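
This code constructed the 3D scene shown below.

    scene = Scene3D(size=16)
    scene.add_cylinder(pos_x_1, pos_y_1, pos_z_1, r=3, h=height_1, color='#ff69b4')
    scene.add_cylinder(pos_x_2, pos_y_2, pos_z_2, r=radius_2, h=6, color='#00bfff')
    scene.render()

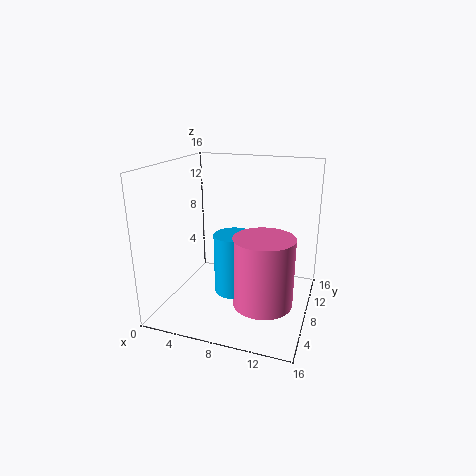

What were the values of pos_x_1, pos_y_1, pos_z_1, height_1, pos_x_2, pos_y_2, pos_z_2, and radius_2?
pos_x_1 = 12
pos_y_1 = 4
pos_z_1 = 3
height_1 = 7
pos_x_2 = 9
pos_y_2 = 4
pos_z_2 = 4
radius_2 = 2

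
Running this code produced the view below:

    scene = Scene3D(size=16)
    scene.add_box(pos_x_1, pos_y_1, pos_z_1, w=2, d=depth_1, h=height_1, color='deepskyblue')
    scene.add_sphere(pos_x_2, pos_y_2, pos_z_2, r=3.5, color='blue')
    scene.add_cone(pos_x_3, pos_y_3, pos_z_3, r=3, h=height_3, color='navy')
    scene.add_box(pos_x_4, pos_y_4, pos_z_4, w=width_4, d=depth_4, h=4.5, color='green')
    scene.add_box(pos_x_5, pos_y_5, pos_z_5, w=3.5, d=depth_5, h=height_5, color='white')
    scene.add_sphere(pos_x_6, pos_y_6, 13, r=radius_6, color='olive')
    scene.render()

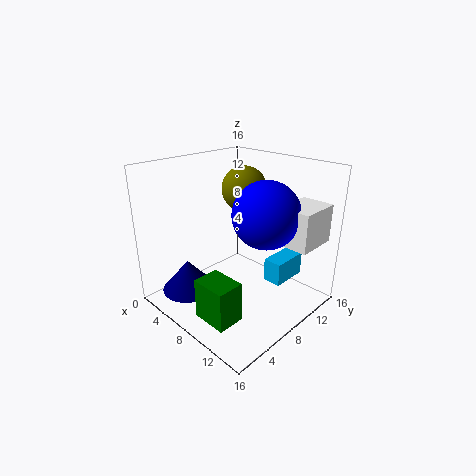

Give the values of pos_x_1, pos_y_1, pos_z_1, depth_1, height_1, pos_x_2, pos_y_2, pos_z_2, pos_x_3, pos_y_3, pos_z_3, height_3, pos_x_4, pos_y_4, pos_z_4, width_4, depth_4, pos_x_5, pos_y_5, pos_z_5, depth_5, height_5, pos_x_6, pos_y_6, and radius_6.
pos_x_1 = 11.5, pos_y_1 = 8.5, pos_z_1 = 4, depth_1 = 4, height_1 = 2.5, pos_x_2 = 11.5, pos_y_2 = 8.5, pos_z_2 = 11.5, pos_x_3 = 4.5, pos_y_3 = 3.5, pos_z_3 = 2, height_3 = 3.5, pos_x_4 = 7.5, pos_y_4 = 2, pos_z_4 = 0.5, width_4 = 4, depth_4 = 3, pos_x_5 = 12.5, pos_y_5 = 9, pos_z_5 = 8.5, depth_5 = 4.5, height_5 = 4, pos_x_6 = 7, pos_y_6 = 10, radius_6 = 2.5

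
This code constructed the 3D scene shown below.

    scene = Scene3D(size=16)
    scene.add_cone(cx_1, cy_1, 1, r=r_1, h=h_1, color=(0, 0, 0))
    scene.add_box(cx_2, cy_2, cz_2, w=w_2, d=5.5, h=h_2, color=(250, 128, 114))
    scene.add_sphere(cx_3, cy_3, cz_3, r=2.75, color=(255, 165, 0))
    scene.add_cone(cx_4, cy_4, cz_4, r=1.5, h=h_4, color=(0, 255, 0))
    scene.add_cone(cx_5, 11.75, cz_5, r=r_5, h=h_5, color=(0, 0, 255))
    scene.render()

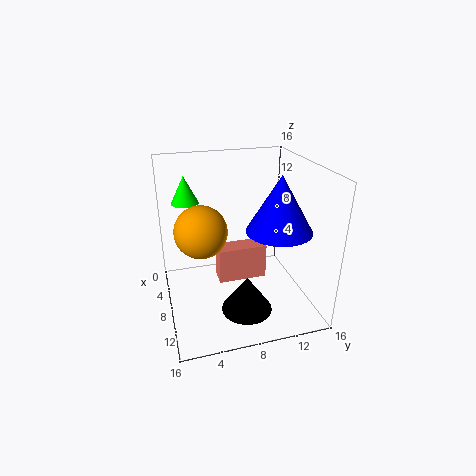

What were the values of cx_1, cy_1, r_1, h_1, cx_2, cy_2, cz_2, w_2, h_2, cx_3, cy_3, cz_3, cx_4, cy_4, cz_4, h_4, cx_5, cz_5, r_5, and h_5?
cx_1 = 11.5
cy_1 = 8
r_1 = 2.75
h_1 = 4
cx_2 = 6.25
cy_2 = 5.75
cz_2 = 2.75
w_2 = 2.25
h_2 = 4
cx_3 = 9
cy_3 = 3.75
cz_3 = 9.75
cx_4 = 5.5
cy_4 = 2.75
cz_4 = 11.75
h_4 = 3
cx_5 = 10.5
cz_5 = 9.5
r_5 = 3.5
h_5 = 6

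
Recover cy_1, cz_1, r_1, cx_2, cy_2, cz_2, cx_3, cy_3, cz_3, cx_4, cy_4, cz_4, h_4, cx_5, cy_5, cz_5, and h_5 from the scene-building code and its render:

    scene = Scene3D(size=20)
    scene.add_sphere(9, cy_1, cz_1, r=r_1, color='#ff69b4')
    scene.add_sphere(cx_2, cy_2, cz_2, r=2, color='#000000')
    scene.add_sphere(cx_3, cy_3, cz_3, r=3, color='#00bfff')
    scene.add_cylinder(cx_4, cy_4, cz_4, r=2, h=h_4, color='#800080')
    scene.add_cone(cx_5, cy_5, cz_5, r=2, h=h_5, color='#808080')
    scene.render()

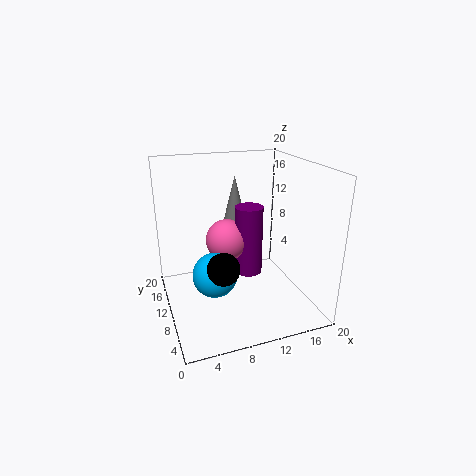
cy_1 = 12, cz_1 = 9, r_1 = 3, cx_2 = 6, cy_2 = 4, cz_2 = 9, cx_3 = 6, cy_3 = 8, cz_3 = 6, cx_4 = 12, cy_4 = 11, cz_4 = 4, h_4 = 10, cx_5 = 12, cy_5 = 17, cz_5 = 9, h_5 = 8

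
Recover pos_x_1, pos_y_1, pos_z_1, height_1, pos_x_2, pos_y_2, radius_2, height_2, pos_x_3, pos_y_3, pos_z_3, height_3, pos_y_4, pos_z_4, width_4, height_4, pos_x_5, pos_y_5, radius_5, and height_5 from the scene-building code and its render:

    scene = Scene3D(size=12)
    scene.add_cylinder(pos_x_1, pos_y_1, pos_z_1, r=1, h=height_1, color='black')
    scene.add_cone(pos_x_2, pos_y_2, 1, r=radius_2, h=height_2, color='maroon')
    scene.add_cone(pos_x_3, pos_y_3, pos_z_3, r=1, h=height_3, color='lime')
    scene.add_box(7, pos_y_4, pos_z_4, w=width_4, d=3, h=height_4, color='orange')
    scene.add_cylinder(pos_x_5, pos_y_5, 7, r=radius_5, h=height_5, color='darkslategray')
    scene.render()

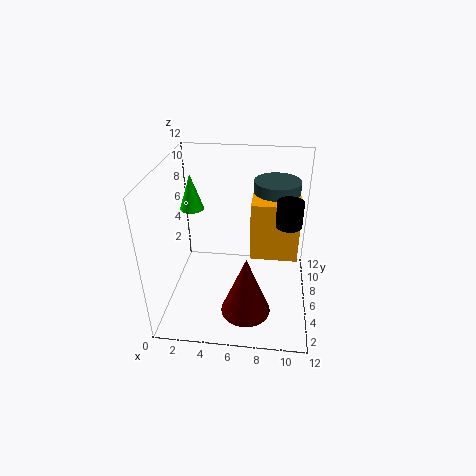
pos_x_1 = 10, pos_y_1 = 5, pos_z_1 = 8, height_1 = 2, pos_x_2 = 7, pos_y_2 = 3, radius_2 = 2, height_2 = 5, pos_x_3 = 2, pos_y_3 = 7, pos_z_3 = 8, height_3 = 3, pos_y_4 = 6, pos_z_4 = 4, width_4 = 4, height_4 = 5, pos_x_5 = 9, pos_y_5 = 9, radius_5 = 2, height_5 = 3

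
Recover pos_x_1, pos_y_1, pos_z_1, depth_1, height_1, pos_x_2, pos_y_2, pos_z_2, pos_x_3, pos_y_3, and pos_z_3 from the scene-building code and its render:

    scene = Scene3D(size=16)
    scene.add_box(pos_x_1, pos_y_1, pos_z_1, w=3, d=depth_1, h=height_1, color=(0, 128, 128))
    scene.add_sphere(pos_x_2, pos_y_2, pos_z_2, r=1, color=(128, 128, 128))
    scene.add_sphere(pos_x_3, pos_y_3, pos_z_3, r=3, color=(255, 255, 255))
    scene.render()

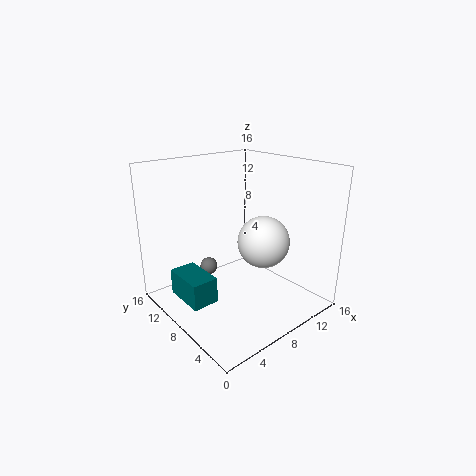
pos_x_1 = 2; pos_y_1 = 8; pos_z_1 = 1; depth_1 = 5; height_1 = 3; pos_x_2 = 6; pos_y_2 = 11; pos_z_2 = 4; pos_x_3 = 11; pos_y_3 = 7; pos_z_3 = 7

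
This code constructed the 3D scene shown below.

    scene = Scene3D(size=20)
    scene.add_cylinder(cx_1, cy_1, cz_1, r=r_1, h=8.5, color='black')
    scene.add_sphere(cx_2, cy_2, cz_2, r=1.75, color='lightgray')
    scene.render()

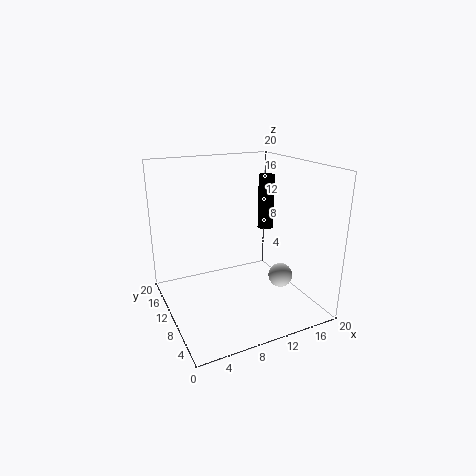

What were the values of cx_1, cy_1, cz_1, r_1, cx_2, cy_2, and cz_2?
cx_1 = 17.5
cy_1 = 15.25
cz_1 = 8.75
r_1 = 1.25
cx_2 = 16
cy_2 = 8
cz_2 = 3.75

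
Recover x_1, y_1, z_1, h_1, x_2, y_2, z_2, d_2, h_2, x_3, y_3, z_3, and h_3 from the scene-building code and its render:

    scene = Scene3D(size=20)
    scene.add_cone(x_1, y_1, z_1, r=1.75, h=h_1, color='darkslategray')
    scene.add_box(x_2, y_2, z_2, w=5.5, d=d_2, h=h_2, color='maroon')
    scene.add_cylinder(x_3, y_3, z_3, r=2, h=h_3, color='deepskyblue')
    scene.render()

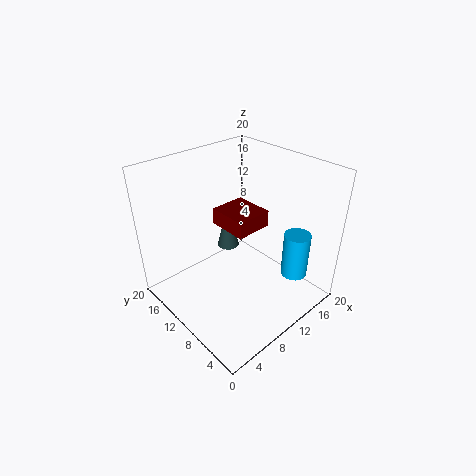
x_1 = 13.75, y_1 = 16.5, z_1 = 4, h_1 = 7.75, x_2 = 10.25, y_2 = 9.75, z_2 = 9.75, d_2 = 6, h_2 = 2.5, x_3 = 18, y_3 = 5.75, z_3 = 2, h_3 = 7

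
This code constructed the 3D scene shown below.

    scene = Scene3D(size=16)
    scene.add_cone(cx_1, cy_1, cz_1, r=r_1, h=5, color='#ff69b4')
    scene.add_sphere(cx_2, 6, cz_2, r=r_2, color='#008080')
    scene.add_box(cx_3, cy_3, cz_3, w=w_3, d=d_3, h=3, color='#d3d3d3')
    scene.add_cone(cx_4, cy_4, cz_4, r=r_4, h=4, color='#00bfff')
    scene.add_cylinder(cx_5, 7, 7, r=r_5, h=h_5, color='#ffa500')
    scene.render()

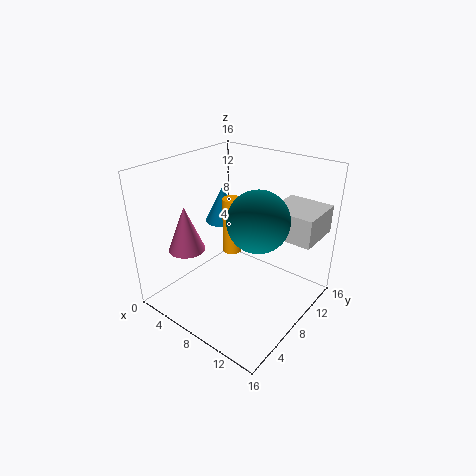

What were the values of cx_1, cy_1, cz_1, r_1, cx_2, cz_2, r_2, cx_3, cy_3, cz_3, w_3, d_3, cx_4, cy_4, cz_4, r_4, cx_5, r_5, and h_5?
cx_1 = 4
cy_1 = 4
cz_1 = 7
r_1 = 2
cx_2 = 12
cz_2 = 12
r_2 = 3
cx_3 = 11
cy_3 = 9
cz_3 = 9
w_3 = 5
d_3 = 5
cx_4 = 5
cy_4 = 9
cz_4 = 9
r_4 = 2
cx_5 = 8
r_5 = 1
h_5 = 6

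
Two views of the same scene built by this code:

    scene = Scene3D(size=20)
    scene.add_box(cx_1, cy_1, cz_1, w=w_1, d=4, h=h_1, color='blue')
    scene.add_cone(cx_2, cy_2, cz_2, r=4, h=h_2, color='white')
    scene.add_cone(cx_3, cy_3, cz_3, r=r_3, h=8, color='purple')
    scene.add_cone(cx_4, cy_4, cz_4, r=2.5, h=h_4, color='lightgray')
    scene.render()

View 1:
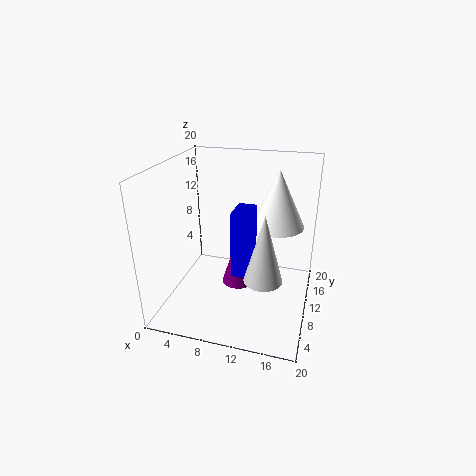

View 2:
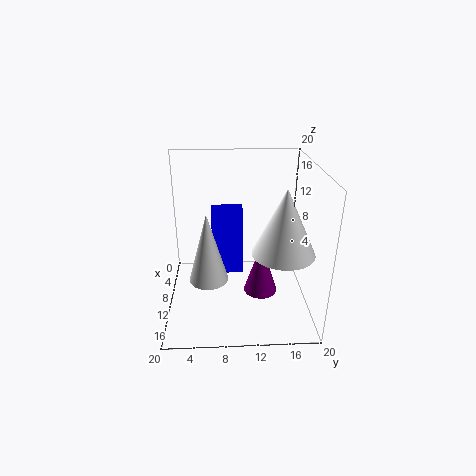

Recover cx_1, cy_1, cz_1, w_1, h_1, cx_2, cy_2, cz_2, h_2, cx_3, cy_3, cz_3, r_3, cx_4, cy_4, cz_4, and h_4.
cx_1 = 10, cy_1 = 6.5, cz_1 = 6, w_1 = 2.5, h_1 = 9, cx_2 = 14.5, cy_2 = 15.5, cz_2 = 10, h_2 = 8.5, cx_3 = 9, cy_3 = 13.5, cz_3 = 0.5, r_3 = 2.5, cx_4 = 14.5, cy_4 = 6, cz_4 = 6.5, h_4 = 9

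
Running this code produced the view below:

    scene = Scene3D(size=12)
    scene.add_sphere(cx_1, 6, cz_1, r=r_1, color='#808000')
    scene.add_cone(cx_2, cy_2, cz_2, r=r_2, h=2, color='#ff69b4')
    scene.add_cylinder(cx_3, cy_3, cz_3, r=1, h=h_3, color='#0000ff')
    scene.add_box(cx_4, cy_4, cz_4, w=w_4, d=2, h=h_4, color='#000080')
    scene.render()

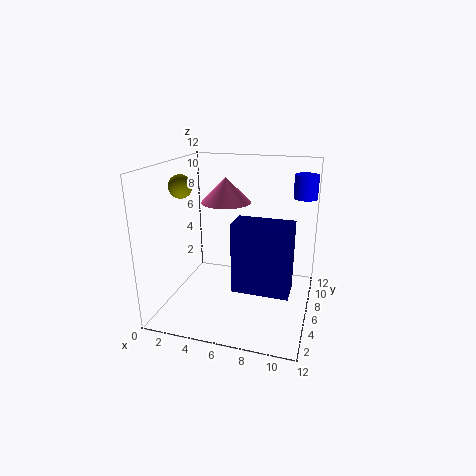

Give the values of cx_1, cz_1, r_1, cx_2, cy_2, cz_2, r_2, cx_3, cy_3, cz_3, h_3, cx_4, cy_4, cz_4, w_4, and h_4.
cx_1 = 1, cz_1 = 10, r_1 = 1, cx_2 = 5, cy_2 = 6, cz_2 = 9, r_2 = 2, cx_3 = 11, cy_3 = 9, cz_3 = 9, h_3 = 2, cx_4 = 7, cy_4 = 1, cz_4 = 4, w_4 = 4, h_4 = 5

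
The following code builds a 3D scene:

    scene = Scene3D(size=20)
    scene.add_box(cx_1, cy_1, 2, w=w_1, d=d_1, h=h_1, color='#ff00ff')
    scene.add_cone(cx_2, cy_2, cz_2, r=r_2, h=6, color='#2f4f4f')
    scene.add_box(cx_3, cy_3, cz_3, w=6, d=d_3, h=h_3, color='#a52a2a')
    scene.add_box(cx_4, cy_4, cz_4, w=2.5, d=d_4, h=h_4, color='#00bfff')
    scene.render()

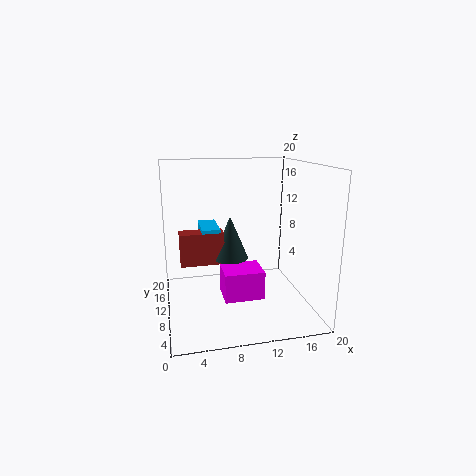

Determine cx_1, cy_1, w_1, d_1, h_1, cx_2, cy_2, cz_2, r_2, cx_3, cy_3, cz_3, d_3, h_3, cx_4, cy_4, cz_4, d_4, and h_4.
cx_1 = 7.5; cy_1 = 6.5; w_1 = 5.5; d_1 = 4.5; h_1 = 4; cx_2 = 9; cy_2 = 10.5; cz_2 = 7; r_2 = 2.5; cx_3 = 2; cy_3 = 9.5; cz_3 = 6.5; d_3 = 2.5; h_3 = 4.5; cx_4 = 5; cy_4 = 9.5; cz_4 = 8.5; d_4 = 5.5; h_4 = 3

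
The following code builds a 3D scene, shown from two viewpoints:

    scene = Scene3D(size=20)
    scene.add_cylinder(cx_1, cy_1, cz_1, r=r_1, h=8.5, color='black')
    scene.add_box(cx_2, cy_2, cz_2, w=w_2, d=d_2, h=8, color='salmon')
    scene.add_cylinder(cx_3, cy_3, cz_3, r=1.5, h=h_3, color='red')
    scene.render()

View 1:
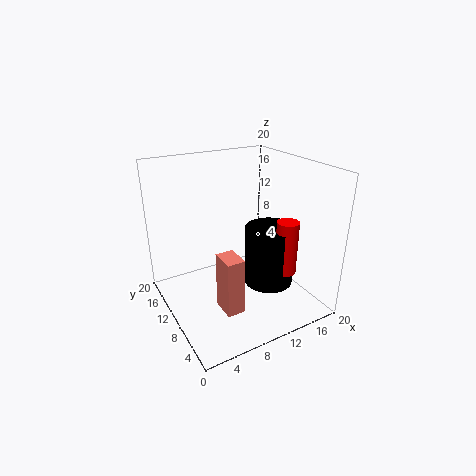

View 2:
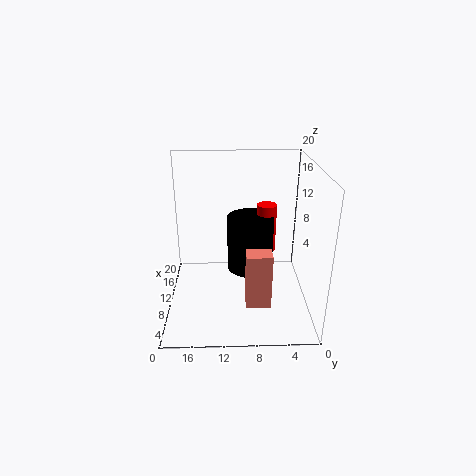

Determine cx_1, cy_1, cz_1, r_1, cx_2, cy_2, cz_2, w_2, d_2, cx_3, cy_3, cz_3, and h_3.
cx_1 = 14; cy_1 = 8; cz_1 = 3; r_1 = 3.5; cx_2 = 6; cy_2 = 5.5; cz_2 = 1; w_2 = 2.5; d_2 = 3.5; cx_3 = 15; cy_3 = 5.5; cz_3 = 5.5; h_3 = 7.5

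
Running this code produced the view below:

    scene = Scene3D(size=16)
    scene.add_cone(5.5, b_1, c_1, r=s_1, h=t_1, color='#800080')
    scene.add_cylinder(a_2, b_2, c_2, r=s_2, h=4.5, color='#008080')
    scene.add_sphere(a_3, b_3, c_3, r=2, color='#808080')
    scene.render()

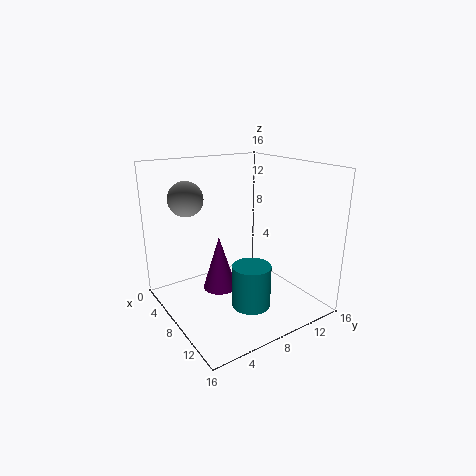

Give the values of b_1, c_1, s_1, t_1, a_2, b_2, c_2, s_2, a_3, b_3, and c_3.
b_1 = 7; c_1 = 1; s_1 = 2; t_1 = 6.5; a_2 = 12; b_2 = 7; c_2 = 2; s_2 = 2; a_3 = 3.5; b_3 = 4; c_3 = 12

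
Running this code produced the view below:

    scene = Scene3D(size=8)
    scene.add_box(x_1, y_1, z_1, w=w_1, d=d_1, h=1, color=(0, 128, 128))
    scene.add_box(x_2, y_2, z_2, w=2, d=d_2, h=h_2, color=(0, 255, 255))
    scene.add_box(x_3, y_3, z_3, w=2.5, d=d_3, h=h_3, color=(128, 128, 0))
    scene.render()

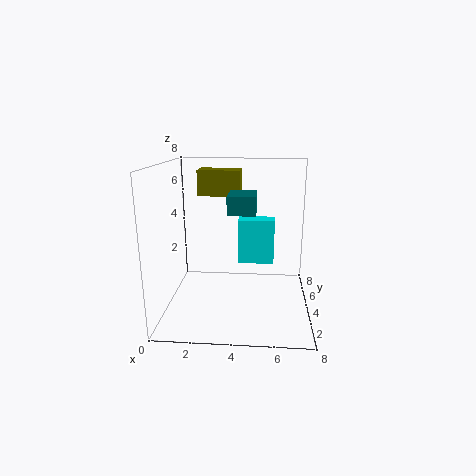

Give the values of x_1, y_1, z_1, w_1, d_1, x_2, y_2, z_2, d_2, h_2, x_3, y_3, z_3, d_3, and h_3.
x_1 = 3.5; y_1 = 3; z_1 = 5.5; w_1 = 1.5; d_1 = 2; x_2 = 4; y_2 = 4; z_2 = 2.5; d_2 = 1; h_2 = 2.5; x_3 = 1.5; y_3 = 5.5; z_3 = 6; d_3 = 1.5; h_3 = 1.5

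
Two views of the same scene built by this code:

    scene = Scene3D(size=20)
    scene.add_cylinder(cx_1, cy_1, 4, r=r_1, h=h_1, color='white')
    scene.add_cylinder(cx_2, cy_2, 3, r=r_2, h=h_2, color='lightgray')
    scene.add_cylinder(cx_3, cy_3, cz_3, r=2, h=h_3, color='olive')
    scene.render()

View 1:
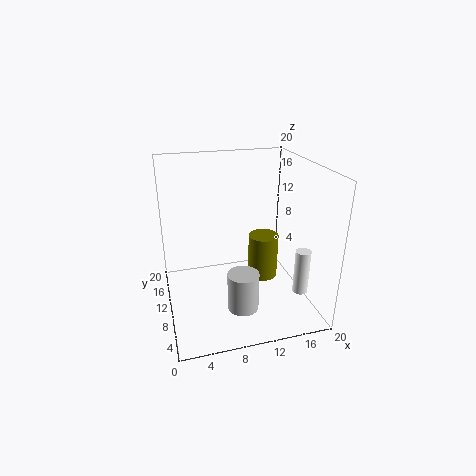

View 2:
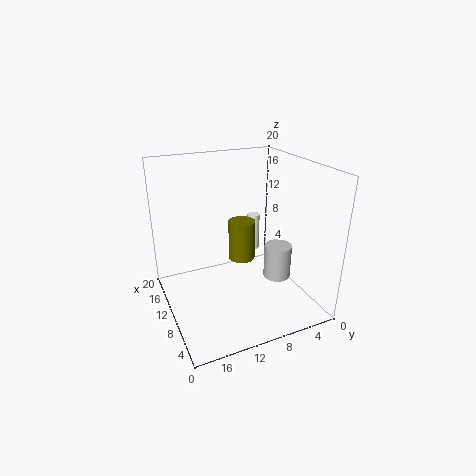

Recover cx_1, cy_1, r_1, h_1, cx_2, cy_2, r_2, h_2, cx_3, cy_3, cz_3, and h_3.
cx_1 = 17
cy_1 = 4
r_1 = 1
h_1 = 6
cx_2 = 9
cy_2 = 4
r_2 = 2
h_2 = 5
cx_3 = 13
cy_3 = 8
cz_3 = 5
h_3 = 6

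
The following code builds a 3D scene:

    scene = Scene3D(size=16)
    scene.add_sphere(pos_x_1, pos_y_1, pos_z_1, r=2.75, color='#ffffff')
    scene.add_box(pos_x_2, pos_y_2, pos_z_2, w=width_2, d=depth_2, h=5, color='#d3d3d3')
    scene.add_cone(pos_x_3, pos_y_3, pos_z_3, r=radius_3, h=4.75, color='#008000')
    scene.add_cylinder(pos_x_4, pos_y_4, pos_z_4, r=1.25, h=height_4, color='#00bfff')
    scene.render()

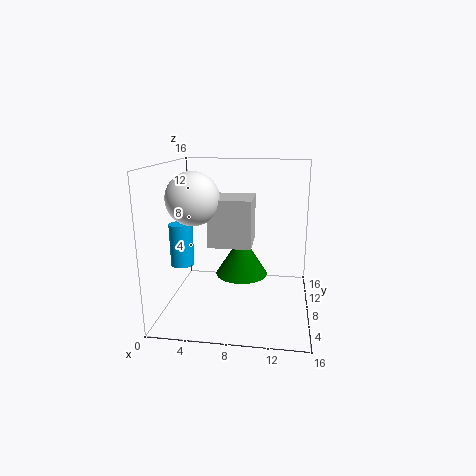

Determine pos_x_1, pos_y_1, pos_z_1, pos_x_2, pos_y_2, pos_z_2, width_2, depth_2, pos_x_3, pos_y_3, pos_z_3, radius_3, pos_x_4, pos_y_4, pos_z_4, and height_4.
pos_x_1 = 3.75, pos_y_1 = 5.5, pos_z_1 = 12.75, pos_x_2 = 5.25, pos_y_2 = 5, pos_z_2 = 7.75, width_2 = 4.5, depth_2 = 4.5, pos_x_3 = 8.25, pos_y_3 = 9.25, pos_z_3 = 3.25, radius_3 = 3, pos_x_4 = 2.25, pos_y_4 = 5.75, pos_z_4 = 5.5, height_4 = 4.5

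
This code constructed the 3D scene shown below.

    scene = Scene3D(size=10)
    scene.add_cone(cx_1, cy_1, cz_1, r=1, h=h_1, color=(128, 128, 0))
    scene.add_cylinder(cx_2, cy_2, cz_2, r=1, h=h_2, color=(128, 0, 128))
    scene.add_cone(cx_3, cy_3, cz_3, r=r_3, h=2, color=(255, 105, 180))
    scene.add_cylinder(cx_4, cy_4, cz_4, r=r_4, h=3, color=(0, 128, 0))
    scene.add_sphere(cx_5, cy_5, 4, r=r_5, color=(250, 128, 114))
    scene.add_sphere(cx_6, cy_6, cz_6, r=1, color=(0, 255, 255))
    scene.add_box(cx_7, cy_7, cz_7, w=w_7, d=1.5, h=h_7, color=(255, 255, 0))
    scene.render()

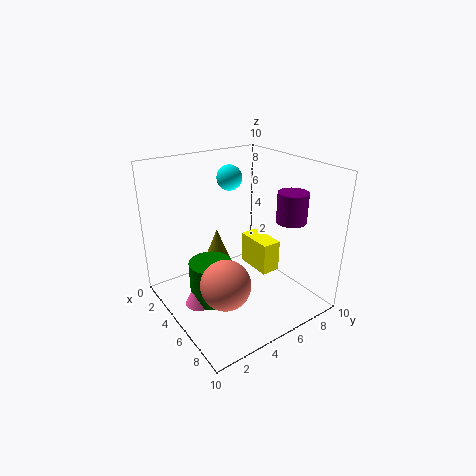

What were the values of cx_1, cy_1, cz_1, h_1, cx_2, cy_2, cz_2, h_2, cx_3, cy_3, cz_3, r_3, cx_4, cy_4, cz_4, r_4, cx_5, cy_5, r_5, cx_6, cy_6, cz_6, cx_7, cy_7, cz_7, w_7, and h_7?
cx_1 = 3; cy_1 = 4.5; cz_1 = 2.5; h_1 = 2.5; cx_2 = 7.5; cy_2 = 7.5; cz_2 = 6.5; h_2 = 2; cx_3 = 4.5; cy_3 = 2; cz_3 = 0.5; r_3 = 1; cx_4 = 4.5; cy_4 = 3; cz_4 = 0.5; r_4 = 1.5; cx_5 = 8; cy_5 = 2; r_5 = 1.5; cx_6 = 1; cy_6 = 7; cz_6 = 8; cx_7 = 2; cy_7 = 7.5; cz_7 = 1; w_7 = 3; h_7 = 2.5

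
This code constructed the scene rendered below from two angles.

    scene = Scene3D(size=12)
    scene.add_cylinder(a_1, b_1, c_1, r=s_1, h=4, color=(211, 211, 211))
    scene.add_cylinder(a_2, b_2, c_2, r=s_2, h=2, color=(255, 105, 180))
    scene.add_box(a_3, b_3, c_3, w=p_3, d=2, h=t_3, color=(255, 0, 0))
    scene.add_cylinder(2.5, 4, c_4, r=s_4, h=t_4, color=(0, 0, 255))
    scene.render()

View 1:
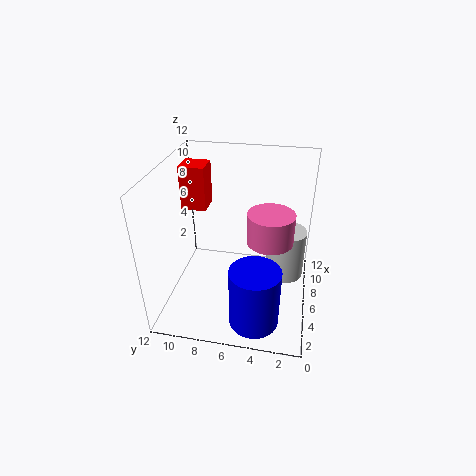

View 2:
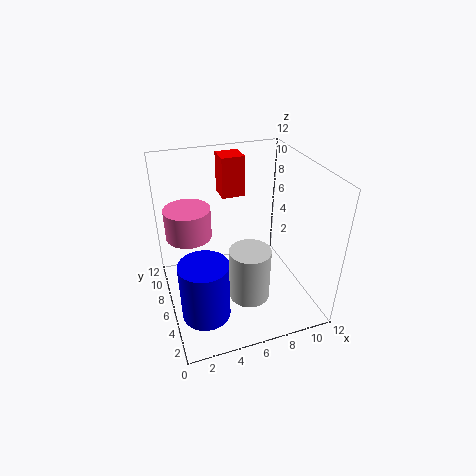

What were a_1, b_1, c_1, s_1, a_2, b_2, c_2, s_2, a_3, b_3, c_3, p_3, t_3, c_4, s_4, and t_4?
a_1 = 5.5, b_1 = 2, c_1 = 3.5, s_1 = 1.5, a_2 = 1.5, b_2 = 3, c_2 = 9, s_2 = 1.5, a_3 = 5.5, b_3 = 8.5, c_3 = 8.5, p_3 = 2, t_3 = 3.5, c_4 = 0.5, s_4 = 2, t_4 = 5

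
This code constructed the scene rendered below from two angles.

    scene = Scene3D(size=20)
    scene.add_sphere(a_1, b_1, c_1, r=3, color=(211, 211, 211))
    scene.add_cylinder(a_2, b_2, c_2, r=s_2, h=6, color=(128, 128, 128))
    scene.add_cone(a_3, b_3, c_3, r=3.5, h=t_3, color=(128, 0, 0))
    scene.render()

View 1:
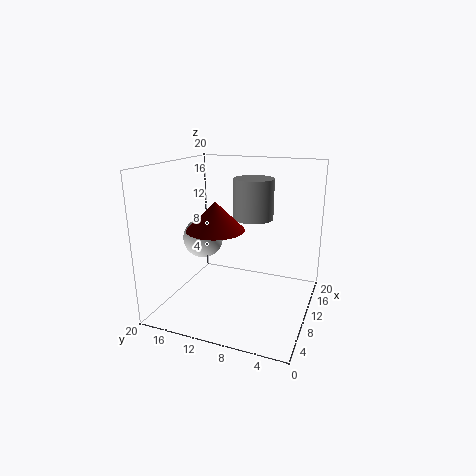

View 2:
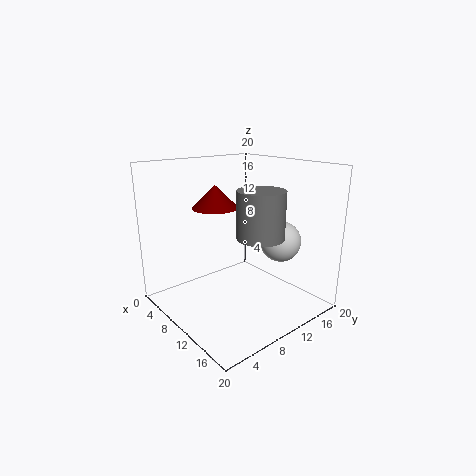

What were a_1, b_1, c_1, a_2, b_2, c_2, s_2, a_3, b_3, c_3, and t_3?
a_1 = 12, b_1 = 16.5, c_1 = 8.5, a_2 = 15, b_2 = 9.5, c_2 = 11.5, s_2 = 3, a_3 = 4, b_3 = 10.5, c_3 = 13, t_3 = 3.5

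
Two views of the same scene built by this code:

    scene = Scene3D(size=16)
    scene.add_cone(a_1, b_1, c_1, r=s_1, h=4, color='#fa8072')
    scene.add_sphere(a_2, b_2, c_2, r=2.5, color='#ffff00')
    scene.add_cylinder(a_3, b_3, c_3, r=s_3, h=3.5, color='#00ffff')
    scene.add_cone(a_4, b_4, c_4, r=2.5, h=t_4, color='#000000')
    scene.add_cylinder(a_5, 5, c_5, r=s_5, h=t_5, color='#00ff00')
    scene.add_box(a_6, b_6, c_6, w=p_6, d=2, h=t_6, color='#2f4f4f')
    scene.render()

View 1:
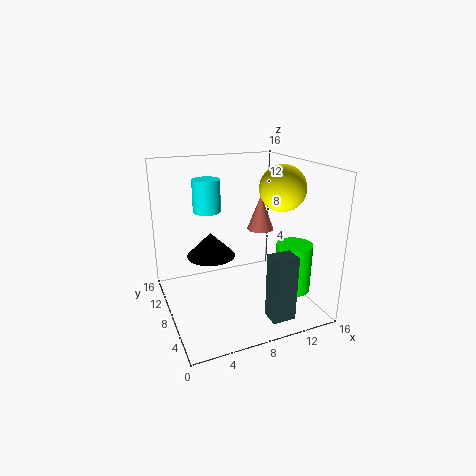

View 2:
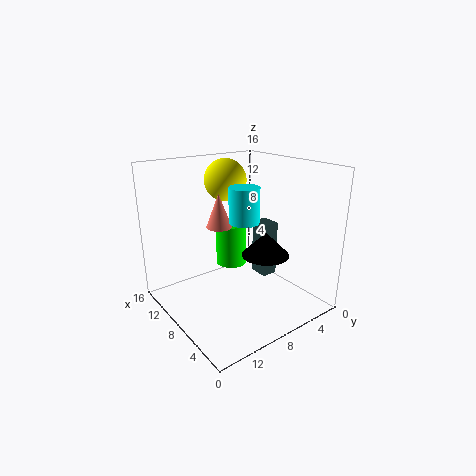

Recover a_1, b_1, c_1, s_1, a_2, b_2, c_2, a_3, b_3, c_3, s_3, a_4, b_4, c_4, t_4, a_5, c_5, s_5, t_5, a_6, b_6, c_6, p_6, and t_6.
a_1 = 11, b_1 = 8.5, c_1 = 8.5, s_1 = 1.5, a_2 = 12.5, b_2 = 6.5, c_2 = 13.5, a_3 = 5, b_3 = 9.5, c_3 = 11, s_3 = 1.5, a_4 = 4.5, b_4 = 7, c_4 = 7, t_4 = 2.5, a_5 = 13.5, c_5 = 2, s_5 = 2, t_5 = 5.5, a_6 = 9, b_6 = 1, c_6 = 1, p_6 = 2.5, t_6 = 7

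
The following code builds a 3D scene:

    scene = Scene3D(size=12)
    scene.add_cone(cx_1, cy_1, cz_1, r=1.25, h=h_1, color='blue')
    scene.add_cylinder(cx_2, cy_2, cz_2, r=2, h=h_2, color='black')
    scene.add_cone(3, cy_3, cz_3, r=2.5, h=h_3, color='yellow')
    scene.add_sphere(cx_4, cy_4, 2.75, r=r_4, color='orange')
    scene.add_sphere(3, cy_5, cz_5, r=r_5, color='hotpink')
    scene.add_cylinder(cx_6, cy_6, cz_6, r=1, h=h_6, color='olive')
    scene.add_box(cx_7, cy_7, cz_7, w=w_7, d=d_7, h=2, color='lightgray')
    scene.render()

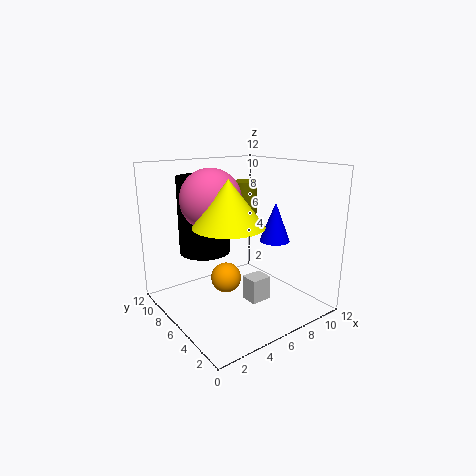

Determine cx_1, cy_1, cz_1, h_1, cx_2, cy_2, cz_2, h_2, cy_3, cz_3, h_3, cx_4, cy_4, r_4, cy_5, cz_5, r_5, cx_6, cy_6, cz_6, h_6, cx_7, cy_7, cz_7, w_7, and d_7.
cx_1 = 8.5
cy_1 = 4.25
cz_1 = 5.75
h_1 = 3.25
cx_2 = 3.25
cy_2 = 6.75
cz_2 = 5.25
h_2 = 6
cy_3 = 3
cz_3 = 8.25
h_3 = 3.25
cx_4 = 4.75
cy_4 = 6
r_4 = 1.25
cy_5 = 5.25
cz_5 = 9.75
r_5 = 2.25
cx_6 = 6.25
cy_6 = 5.5
cz_6 = 8.25
h_6 = 2.5
cx_7 = 5.75
cy_7 = 3.5
cz_7 = 1
w_7 = 1.75
d_7 = 1.5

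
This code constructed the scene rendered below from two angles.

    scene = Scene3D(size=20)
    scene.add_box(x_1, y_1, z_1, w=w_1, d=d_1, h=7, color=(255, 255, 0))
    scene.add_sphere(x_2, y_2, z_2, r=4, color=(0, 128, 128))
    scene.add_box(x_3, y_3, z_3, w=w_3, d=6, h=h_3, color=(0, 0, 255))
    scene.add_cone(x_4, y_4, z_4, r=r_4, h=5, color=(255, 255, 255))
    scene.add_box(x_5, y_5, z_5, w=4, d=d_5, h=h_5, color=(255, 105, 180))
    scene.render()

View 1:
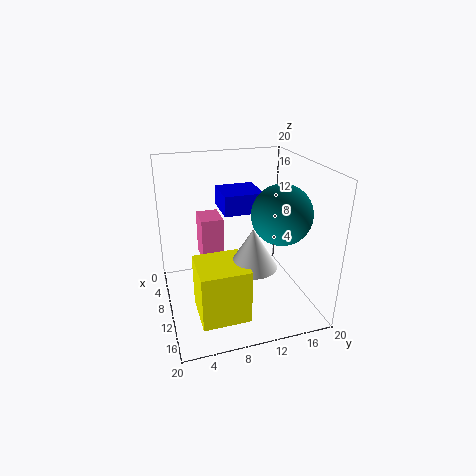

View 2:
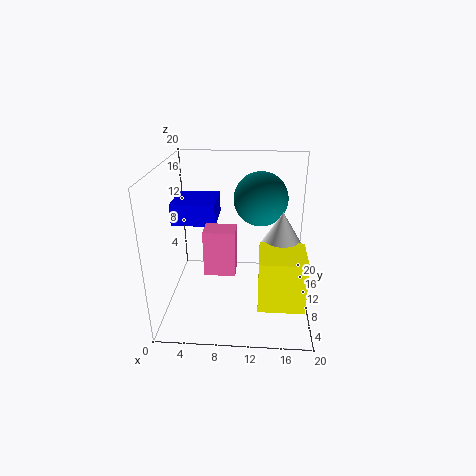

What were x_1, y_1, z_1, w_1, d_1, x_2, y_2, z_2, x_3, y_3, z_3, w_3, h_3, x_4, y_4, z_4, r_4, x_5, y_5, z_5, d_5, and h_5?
x_1 = 13; y_1 = 3; z_1 = 3; w_1 = 6; d_1 = 6; x_2 = 13; y_2 = 15; z_2 = 14; x_3 = 1; y_3 = 9; z_3 = 12; w_3 = 6; h_3 = 3; x_4 = 16; y_4 = 10; z_4 = 9; r_4 = 3; x_5 = 6; y_5 = 5; z_5 = 7; d_5 = 3; h_5 = 6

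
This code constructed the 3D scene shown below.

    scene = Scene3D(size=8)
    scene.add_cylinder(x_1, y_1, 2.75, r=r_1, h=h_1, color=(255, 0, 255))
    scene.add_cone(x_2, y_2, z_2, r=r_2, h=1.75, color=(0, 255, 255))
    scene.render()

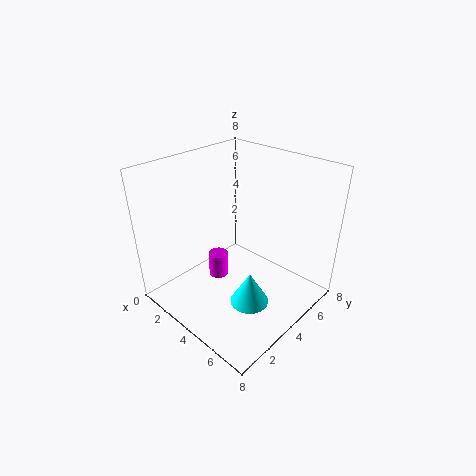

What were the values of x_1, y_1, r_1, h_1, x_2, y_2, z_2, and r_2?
x_1 = 4.25, y_1 = 2.25, r_1 = 0.5, h_1 = 1.25, x_2 = 6, y_2 = 2.75, z_2 = 1.5, r_2 = 1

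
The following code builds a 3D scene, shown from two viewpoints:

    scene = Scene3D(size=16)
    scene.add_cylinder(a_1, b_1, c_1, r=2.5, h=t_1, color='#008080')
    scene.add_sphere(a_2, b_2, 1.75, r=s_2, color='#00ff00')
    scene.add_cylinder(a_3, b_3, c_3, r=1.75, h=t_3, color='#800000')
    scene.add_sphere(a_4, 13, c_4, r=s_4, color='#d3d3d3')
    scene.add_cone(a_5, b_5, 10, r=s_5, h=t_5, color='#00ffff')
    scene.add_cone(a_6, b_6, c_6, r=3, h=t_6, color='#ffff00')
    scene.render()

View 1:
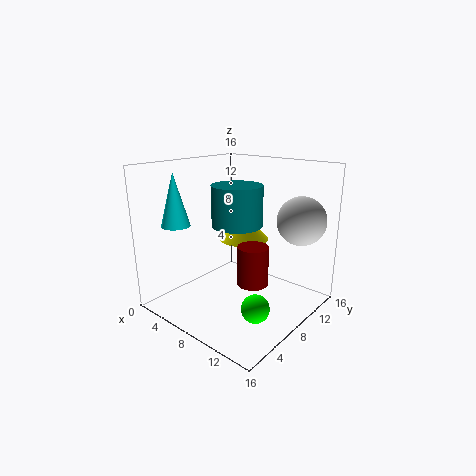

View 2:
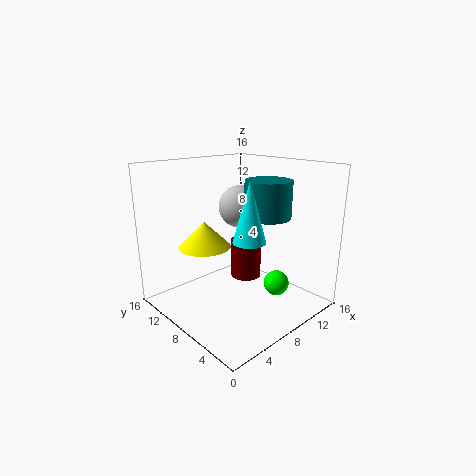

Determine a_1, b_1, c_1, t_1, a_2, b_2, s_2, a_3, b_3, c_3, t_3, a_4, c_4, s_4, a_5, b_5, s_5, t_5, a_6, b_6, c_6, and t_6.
a_1 = 10, b_1 = 5.5, c_1 = 10.5, t_1 = 4, a_2 = 12.25, b_2 = 5.75, s_2 = 1.5, a_3 = 9.75, b_3 = 8.5, c_3 = 2.75, t_3 = 4.5, a_4 = 13, c_4 = 9.75, s_4 = 2.75, a_5 = 4.25, b_5 = 2.5, s_5 = 1.5, t_5 = 5.5, a_6 = 6, b_6 = 11.5, c_6 = 6.5, t_6 = 3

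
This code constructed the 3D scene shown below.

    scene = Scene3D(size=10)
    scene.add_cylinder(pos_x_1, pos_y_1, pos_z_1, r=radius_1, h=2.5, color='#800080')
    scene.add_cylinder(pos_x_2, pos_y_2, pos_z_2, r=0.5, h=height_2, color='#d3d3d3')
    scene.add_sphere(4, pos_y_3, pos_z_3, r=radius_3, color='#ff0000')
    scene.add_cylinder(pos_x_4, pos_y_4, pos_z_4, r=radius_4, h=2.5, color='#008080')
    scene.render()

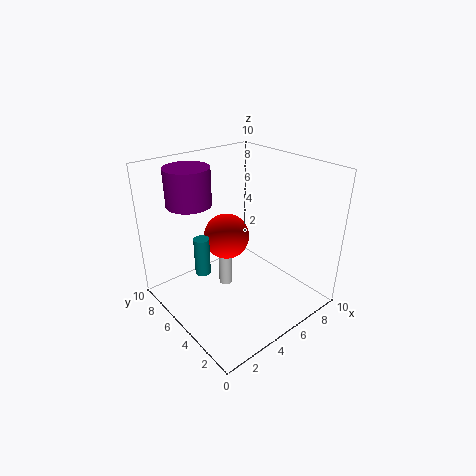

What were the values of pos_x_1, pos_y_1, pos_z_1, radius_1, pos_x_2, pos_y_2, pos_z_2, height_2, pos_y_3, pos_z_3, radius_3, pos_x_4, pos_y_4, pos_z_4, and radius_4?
pos_x_1 = 2.5
pos_y_1 = 7
pos_z_1 = 7.5
radius_1 = 1.5
pos_x_2 = 5
pos_y_2 = 6.5
pos_z_2 = 0.5
height_2 = 4
pos_y_3 = 5
pos_z_3 = 5.5
radius_3 = 1.5
pos_x_4 = 2
pos_y_4 = 5
pos_z_4 = 3.5
radius_4 = 0.5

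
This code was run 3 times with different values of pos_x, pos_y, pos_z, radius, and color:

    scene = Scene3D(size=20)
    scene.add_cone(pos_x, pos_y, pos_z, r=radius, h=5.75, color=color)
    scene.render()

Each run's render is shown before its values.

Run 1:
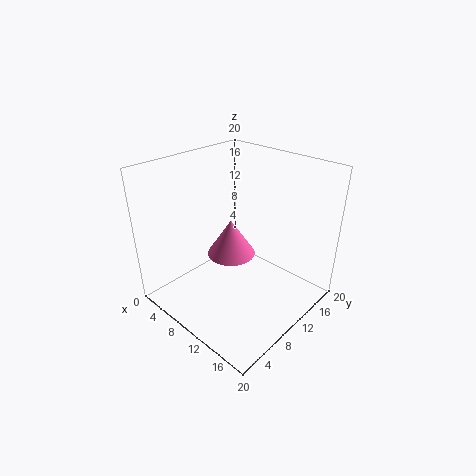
pos_x = 6
pos_y = 12.75
pos_z = 4.5
radius = 3.75
color = 'hotpink'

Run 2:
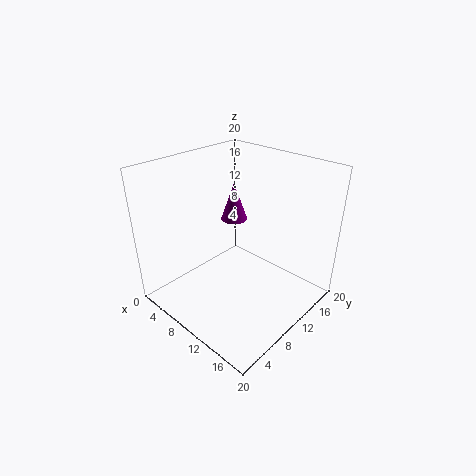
pos_x = 5.5
pos_y = 14
pos_z = 10
radius = 2
color = 'purple'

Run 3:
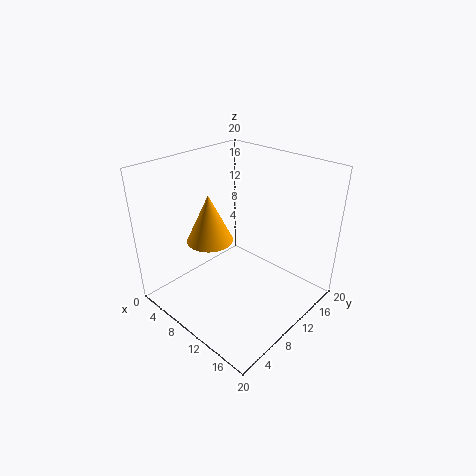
pos_x = 11
pos_y = 4
pos_z = 12.75
radius = 2.75
color = 'orange'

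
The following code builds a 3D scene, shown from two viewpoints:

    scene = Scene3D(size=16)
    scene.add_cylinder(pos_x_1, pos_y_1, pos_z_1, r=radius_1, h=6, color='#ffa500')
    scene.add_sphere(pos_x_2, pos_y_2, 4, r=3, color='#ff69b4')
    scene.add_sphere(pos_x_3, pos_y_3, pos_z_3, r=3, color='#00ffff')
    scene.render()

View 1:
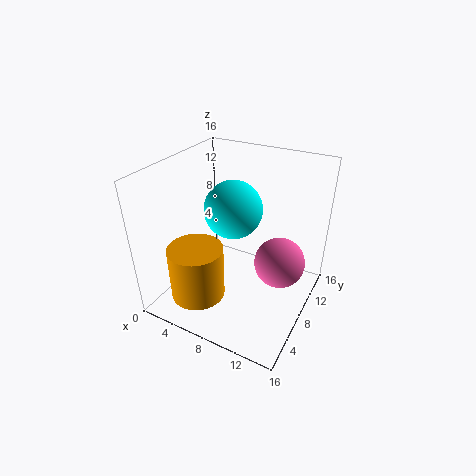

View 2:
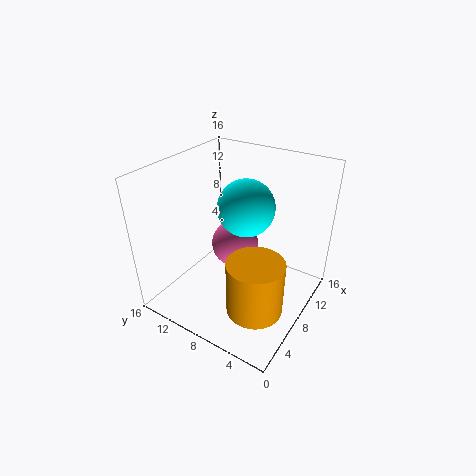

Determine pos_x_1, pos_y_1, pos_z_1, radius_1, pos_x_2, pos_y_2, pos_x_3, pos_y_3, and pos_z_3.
pos_x_1 = 5
pos_y_1 = 4
pos_z_1 = 2
radius_1 = 3
pos_x_2 = 12
pos_y_2 = 11
pos_x_3 = 8
pos_y_3 = 7
pos_z_3 = 12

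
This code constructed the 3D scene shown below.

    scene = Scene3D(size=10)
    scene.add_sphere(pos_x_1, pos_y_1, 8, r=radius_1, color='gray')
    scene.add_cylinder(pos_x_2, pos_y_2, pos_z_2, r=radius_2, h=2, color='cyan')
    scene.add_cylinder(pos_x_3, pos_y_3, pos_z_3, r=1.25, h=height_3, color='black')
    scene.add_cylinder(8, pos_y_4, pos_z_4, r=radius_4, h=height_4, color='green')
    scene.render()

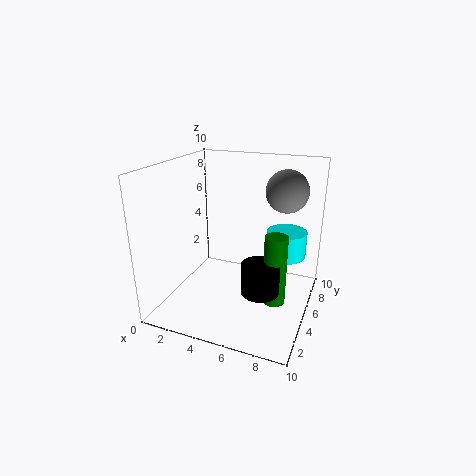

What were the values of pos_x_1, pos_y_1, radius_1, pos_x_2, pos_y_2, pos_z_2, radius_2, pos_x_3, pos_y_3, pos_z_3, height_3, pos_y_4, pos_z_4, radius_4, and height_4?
pos_x_1 = 7.75; pos_y_1 = 7.25; radius_1 = 1.5; pos_x_2 = 7.75; pos_y_2 = 8; pos_z_2 = 2.75; radius_2 = 1.5; pos_x_3 = 7.25; pos_y_3 = 3.25; pos_z_3 = 2.25; height_3 = 2; pos_y_4 = 4; pos_z_4 = 1.25; radius_4 = 0.75; height_4 = 4.75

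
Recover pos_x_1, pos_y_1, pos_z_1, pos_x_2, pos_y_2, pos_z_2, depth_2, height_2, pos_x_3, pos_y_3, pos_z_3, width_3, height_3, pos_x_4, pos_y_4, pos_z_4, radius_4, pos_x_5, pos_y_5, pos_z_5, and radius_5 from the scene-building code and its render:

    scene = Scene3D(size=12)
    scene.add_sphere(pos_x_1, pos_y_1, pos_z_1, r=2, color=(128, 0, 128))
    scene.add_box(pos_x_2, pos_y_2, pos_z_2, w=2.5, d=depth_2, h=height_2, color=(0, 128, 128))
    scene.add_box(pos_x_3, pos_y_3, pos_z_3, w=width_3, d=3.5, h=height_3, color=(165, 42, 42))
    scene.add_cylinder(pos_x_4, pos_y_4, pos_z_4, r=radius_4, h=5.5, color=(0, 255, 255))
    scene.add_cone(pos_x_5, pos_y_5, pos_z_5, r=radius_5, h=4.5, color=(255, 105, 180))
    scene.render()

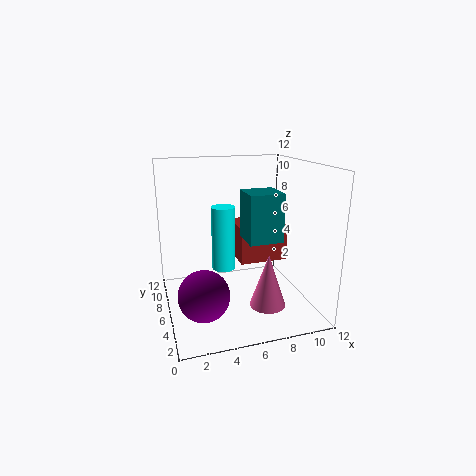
pos_x_1 = 2.5; pos_y_1 = 3.5; pos_z_1 = 2.5; pos_x_2 = 5.5; pos_y_2 = 1.5; pos_z_2 = 7; depth_2 = 2.5; height_2 = 3.5; pos_x_3 = 6; pos_y_3 = 5; pos_z_3 = 4; width_3 = 4; height_3 = 3; pos_x_4 = 5; pos_y_4 = 7; pos_z_4 = 3; radius_4 = 1; pos_x_5 = 8; pos_y_5 = 4; pos_z_5 = 0.5; radius_5 = 1.5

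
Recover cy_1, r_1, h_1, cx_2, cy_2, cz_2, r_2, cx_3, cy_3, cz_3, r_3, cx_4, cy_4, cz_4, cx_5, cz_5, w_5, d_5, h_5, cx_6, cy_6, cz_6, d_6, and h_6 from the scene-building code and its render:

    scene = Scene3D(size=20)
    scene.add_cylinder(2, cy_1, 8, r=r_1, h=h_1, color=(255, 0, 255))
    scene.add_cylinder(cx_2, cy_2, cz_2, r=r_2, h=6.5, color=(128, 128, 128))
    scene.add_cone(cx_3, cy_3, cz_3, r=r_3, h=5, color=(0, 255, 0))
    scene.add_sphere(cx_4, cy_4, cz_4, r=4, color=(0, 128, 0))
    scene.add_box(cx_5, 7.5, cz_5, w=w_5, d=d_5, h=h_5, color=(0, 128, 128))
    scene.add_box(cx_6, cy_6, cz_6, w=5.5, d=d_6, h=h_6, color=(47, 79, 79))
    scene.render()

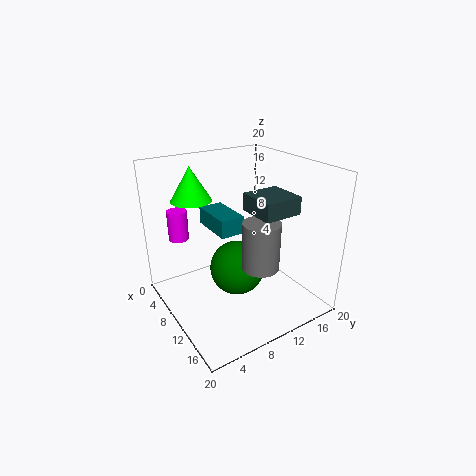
cy_1 = 4.5; r_1 = 1.5; h_1 = 4.5; cx_2 = 14; cy_2 = 11; cz_2 = 7; r_2 = 2.5; cx_3 = 3; cy_3 = 6.5; cz_3 = 14; r_3 = 3; cx_4 = 9; cy_4 = 10.5; cz_4 = 4.5; cx_5 = 3.5; cz_5 = 10.5; w_5 = 6.5; d_5 = 3.5; h_5 = 2.5; cx_6 = 9; cy_6 = 11.5; cz_6 = 13.5; d_6 = 5.5; h_6 = 2.5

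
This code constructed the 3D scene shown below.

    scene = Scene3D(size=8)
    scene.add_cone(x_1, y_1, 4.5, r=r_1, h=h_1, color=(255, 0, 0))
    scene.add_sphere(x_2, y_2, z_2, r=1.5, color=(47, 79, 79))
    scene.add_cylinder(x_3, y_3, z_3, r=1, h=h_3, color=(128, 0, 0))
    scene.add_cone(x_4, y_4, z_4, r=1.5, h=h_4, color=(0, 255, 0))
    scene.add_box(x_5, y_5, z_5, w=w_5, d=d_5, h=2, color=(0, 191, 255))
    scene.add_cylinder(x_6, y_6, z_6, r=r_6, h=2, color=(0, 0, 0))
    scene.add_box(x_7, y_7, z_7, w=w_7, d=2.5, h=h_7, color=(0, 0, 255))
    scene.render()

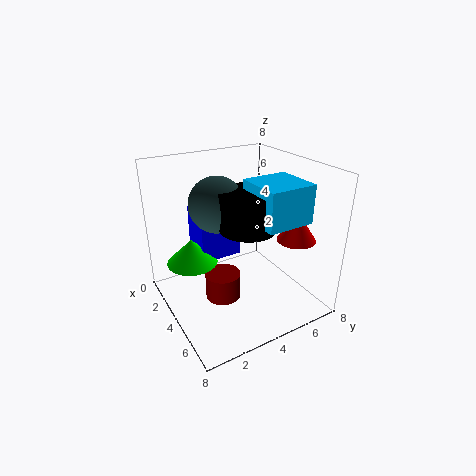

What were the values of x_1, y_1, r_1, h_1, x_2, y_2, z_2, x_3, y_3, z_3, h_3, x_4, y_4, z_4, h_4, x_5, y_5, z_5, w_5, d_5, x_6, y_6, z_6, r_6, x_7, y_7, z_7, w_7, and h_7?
x_1 = 6.5
y_1 = 6
r_1 = 1
h_1 = 1.5
x_2 = 3.5
y_2 = 3
z_2 = 6
x_3 = 4
y_3 = 3
z_3 = 0.5
h_3 = 1.5
x_4 = 2
y_4 = 2
z_4 = 2
h_4 = 1.5
x_5 = 4.5
y_5 = 4
z_5 = 5.5
w_5 = 2.5
d_5 = 2.5
x_6 = 5
y_6 = 4
z_6 = 5
r_6 = 1.5
x_7 = 0.5
y_7 = 2.5
z_7 = 2
w_7 = 2
h_7 = 3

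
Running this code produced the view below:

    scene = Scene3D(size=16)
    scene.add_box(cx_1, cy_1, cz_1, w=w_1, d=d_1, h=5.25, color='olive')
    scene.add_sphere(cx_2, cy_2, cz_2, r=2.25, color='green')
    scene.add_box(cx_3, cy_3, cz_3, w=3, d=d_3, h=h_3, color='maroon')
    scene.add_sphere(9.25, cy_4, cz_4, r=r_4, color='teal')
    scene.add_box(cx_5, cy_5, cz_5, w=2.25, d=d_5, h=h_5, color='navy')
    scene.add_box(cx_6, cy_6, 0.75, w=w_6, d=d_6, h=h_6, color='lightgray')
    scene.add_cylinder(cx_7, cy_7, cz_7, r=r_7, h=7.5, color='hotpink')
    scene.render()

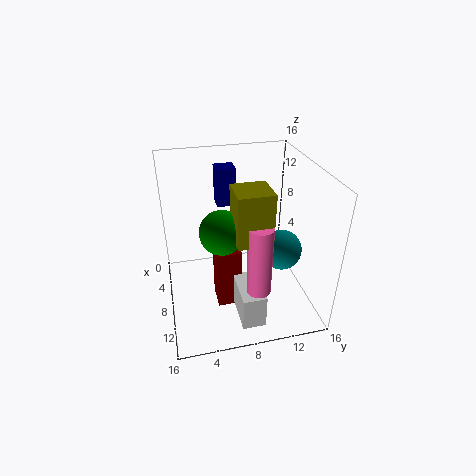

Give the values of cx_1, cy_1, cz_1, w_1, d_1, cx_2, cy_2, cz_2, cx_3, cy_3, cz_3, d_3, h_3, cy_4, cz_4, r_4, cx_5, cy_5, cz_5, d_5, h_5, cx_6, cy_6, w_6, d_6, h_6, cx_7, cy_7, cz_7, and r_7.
cx_1 = 9.75; cy_1 = 6.75; cz_1 = 10; w_1 = 3.5; d_1 = 3.5; cx_2 = 10.5; cy_2 = 5.75; cz_2 = 10.5; cx_3 = 7; cy_3 = 5.25; cz_3 = 0.25; d_3 = 2.75; h_3 = 7; cy_4 = 12.75; cz_4 = 6.5; r_4 = 2.25; cx_5 = 1.75; cy_5 = 6.5; cz_5 = 10; d_5 = 2.25; h_5 = 4.5; cx_6 = 9.75; cy_6 = 7; w_6 = 4.75; d_6 = 2.5; h_6 = 3.75; cx_7 = 13; cy_7 = 9; cz_7 = 4.5; r_7 = 1.25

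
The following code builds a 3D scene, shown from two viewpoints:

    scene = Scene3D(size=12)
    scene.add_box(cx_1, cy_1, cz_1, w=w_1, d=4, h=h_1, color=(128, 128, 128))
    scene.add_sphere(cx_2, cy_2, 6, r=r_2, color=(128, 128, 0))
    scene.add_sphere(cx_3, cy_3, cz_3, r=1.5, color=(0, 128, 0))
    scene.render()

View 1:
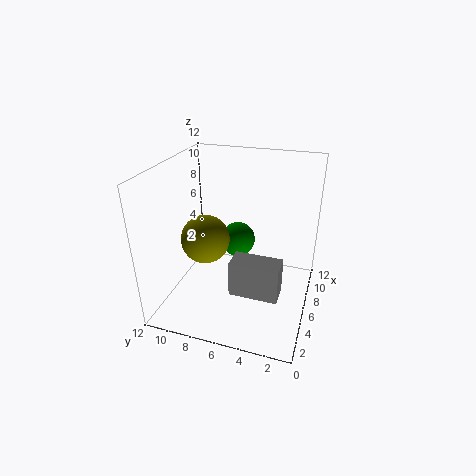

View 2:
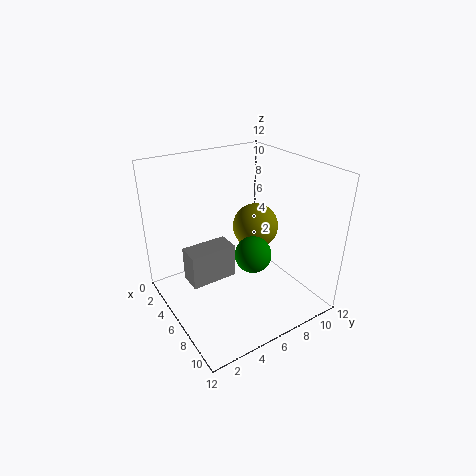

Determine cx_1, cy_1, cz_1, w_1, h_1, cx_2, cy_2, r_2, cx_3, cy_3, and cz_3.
cx_1 = 3.5, cy_1 = 2, cz_1 = 2, w_1 = 2, h_1 = 3, cx_2 = 5, cy_2 = 8.5, r_2 = 2, cx_3 = 7.5, cy_3 = 6.5, cz_3 = 5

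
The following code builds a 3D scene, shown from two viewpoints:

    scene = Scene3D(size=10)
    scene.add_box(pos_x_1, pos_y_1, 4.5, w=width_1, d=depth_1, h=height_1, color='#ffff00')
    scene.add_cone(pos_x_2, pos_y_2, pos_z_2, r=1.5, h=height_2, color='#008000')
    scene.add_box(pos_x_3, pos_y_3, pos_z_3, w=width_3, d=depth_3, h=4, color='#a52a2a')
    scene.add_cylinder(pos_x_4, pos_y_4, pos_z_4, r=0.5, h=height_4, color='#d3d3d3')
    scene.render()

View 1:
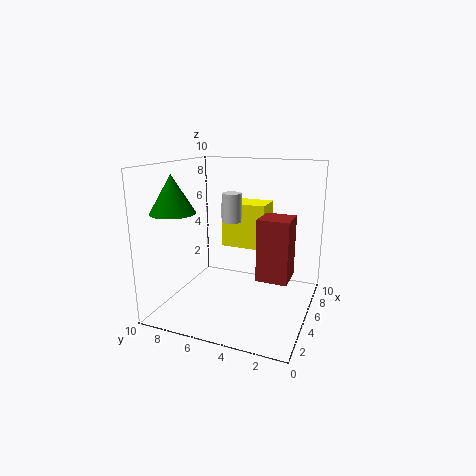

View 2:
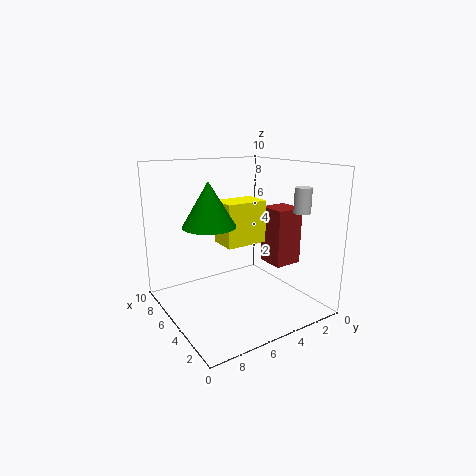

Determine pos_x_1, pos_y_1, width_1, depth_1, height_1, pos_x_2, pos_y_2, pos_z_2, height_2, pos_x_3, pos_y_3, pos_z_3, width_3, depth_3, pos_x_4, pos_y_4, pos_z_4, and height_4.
pos_x_1 = 4.5
pos_y_1 = 3
width_1 = 2
depth_1 = 3
height_1 = 3
pos_x_2 = 2.5
pos_y_2 = 8.5
pos_z_2 = 7
height_2 = 2.5
pos_x_3 = 3
pos_y_3 = 1
pos_z_3 = 3
width_3 = 2
depth_3 = 2
pos_x_4 = 0.5
pos_y_4 = 3.5
pos_z_4 = 7.5
height_4 = 1.5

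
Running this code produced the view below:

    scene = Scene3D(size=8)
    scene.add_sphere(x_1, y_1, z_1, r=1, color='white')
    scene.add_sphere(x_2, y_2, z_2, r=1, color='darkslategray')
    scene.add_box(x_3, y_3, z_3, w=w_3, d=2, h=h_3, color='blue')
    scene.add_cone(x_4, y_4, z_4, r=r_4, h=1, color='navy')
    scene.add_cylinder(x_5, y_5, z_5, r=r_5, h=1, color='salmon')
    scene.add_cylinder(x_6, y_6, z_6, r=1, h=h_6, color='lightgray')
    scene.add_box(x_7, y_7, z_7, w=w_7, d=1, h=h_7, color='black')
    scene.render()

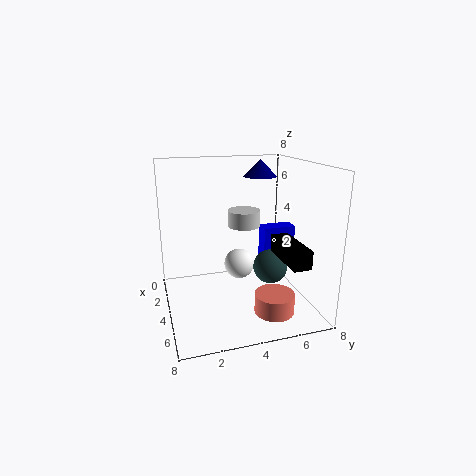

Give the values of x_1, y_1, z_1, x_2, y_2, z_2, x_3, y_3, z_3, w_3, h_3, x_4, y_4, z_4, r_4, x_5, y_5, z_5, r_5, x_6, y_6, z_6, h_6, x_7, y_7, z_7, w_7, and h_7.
x_1 = 1; y_1 = 5; z_1 = 1; x_2 = 4; y_2 = 6; z_2 = 2; x_3 = 2; y_3 = 6; z_3 = 2; w_3 = 1; h_3 = 2; x_4 = 2; y_4 = 6; z_4 = 7; r_4 = 1; x_5 = 7; y_5 = 5; z_5 = 1; r_5 = 1; x_6 = 2; y_6 = 5; z_6 = 4; h_6 = 1; x_7 = 4; y_7 = 6; z_7 = 3; w_7 = 3; h_7 = 1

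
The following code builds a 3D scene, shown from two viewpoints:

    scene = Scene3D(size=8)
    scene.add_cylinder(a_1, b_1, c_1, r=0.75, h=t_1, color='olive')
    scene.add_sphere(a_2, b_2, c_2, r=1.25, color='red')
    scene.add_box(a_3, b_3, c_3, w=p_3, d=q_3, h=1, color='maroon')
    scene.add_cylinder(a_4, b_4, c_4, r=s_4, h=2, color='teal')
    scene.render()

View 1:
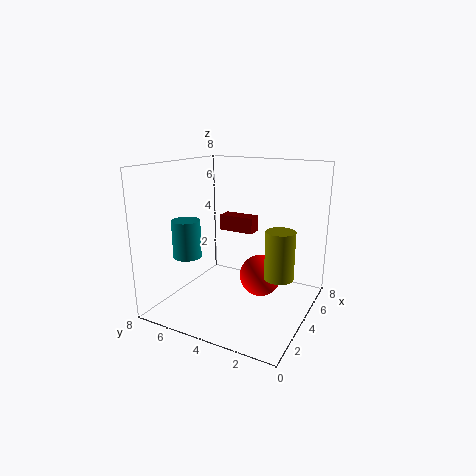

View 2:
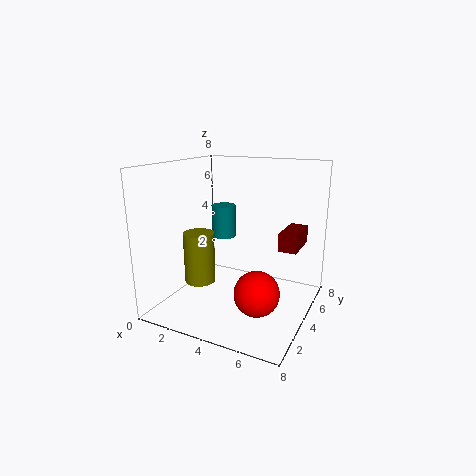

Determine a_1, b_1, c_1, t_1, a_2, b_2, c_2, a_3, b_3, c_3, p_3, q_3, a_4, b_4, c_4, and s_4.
a_1 = 3.25
b_1 = 1.25
c_1 = 2.5
t_1 = 2.5
a_2 = 5.5
b_2 = 3.25
c_2 = 1.25
a_3 = 6.25
b_3 = 4.25
c_3 = 3.5
p_3 = 1
q_3 = 2.25
a_4 = 2
b_4 = 6
c_4 = 3.25
s_4 = 0.75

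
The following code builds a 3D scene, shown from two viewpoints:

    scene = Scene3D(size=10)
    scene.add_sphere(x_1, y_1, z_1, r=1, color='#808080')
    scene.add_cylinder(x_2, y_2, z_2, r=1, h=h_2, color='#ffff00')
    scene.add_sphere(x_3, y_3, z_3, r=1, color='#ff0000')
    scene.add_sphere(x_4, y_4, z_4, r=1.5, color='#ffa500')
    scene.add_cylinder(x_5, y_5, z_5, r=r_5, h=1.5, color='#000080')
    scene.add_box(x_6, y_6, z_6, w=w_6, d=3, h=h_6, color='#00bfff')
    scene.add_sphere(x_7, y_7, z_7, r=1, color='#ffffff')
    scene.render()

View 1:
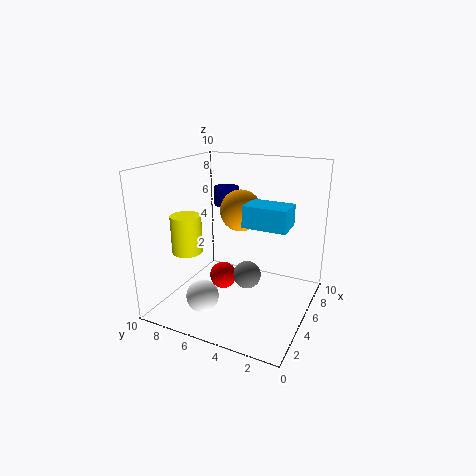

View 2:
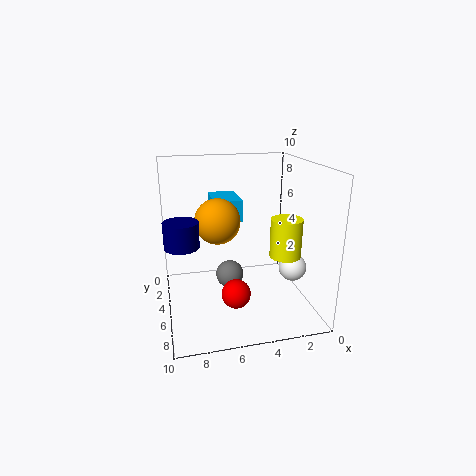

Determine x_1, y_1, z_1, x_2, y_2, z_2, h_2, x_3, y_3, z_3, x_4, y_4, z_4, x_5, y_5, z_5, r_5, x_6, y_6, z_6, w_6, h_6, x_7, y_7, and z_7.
x_1 = 5.5; y_1 = 4.5; z_1 = 2; x_2 = 2.5; y_2 = 7.5; z_2 = 4.5; h_2 = 2.5; x_3 = 5.5; y_3 = 6.5; z_3 = 1.5; x_4 = 6.5; y_4 = 5.5; z_4 = 6.5; x_5 = 9; y_5 = 8; z_5 = 6; r_5 = 1; x_6 = 4.5; y_6 = 1.5; z_6 = 6; w_6 = 2; h_6 = 1.5; x_7 = 1; y_7 = 5.5; z_7 = 2.5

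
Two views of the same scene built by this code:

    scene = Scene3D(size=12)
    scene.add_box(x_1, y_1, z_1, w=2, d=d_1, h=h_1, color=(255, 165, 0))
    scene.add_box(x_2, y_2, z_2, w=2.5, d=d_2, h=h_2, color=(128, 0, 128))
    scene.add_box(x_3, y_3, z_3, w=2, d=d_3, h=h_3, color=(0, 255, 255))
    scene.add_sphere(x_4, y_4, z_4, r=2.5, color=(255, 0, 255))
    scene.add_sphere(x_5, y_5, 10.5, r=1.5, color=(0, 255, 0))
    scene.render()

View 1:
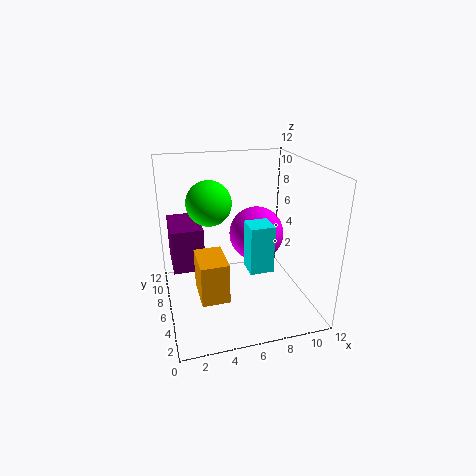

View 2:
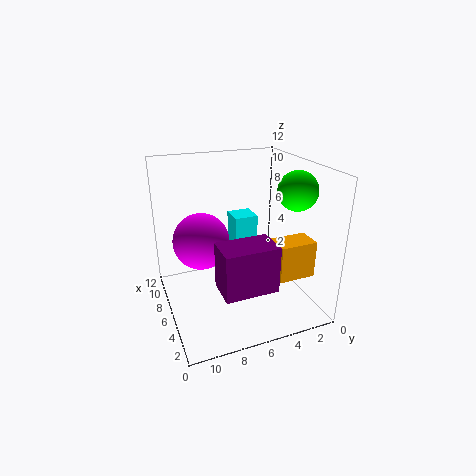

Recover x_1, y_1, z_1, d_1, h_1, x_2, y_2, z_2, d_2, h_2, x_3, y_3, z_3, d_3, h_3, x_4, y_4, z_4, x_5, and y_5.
x_1 = 2
y_1 = 1
z_1 = 3.5
d_1 = 3
h_1 = 3
x_2 = 0.5
y_2 = 5
z_2 = 4
d_2 = 4
h_2 = 3.5
x_3 = 6.5
y_3 = 4
z_3 = 3.5
d_3 = 2
h_3 = 4
x_4 = 8.5
y_4 = 8.5
z_4 = 5
x_5 = 3
y_5 = 2.5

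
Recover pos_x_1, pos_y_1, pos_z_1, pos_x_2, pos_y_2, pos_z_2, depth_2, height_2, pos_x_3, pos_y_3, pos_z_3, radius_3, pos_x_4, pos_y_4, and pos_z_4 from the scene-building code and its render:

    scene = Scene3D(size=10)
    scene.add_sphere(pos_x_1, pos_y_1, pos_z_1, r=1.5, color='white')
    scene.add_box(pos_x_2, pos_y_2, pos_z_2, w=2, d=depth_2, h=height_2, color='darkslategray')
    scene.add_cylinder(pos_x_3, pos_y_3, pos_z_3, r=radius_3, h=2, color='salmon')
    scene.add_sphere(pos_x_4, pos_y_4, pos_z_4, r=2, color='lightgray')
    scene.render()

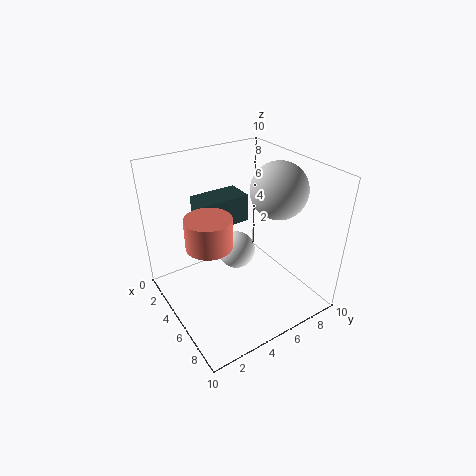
pos_x_1 = 2.5, pos_y_1 = 6.5, pos_z_1 = 2, pos_x_2 = 2, pos_y_2 = 3, pos_z_2 = 5.5, depth_2 = 3.5, height_2 = 2, pos_x_3 = 5.5, pos_y_3 = 2.5, pos_z_3 = 5.5, radius_3 = 1.5, pos_x_4 = 5.5, pos_y_4 = 8, pos_z_4 = 8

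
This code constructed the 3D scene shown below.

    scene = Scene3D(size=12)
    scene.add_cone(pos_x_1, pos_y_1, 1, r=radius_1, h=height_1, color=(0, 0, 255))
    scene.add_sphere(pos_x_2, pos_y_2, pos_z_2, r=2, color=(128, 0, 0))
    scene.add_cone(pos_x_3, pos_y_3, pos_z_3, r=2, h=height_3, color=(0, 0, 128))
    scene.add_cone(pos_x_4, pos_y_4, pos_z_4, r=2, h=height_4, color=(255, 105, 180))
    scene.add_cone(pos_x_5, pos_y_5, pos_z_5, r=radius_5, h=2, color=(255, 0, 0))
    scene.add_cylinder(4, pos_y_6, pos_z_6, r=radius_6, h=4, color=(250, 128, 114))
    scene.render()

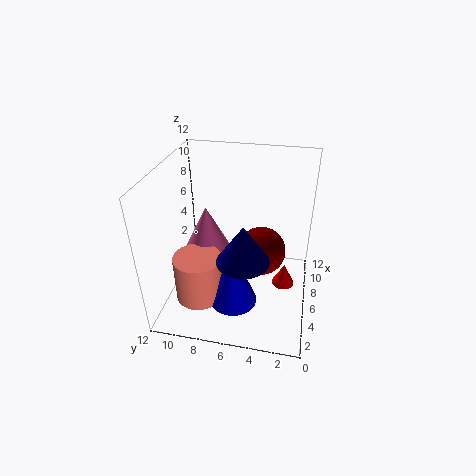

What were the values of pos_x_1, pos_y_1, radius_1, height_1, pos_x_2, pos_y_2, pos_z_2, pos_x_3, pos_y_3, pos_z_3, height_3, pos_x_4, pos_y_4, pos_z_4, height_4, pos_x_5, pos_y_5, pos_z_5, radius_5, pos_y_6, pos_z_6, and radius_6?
pos_x_1 = 4
pos_y_1 = 6
radius_1 = 2
height_1 = 5
pos_x_2 = 6
pos_y_2 = 4
pos_z_2 = 5
pos_x_3 = 3
pos_y_3 = 5
pos_z_3 = 6
height_3 = 3
pos_x_4 = 7
pos_y_4 = 9
pos_z_4 = 4
height_4 = 4
pos_x_5 = 7
pos_y_5 = 2
pos_z_5 = 1
radius_5 = 1
pos_y_6 = 9
pos_z_6 = 1
radius_6 = 2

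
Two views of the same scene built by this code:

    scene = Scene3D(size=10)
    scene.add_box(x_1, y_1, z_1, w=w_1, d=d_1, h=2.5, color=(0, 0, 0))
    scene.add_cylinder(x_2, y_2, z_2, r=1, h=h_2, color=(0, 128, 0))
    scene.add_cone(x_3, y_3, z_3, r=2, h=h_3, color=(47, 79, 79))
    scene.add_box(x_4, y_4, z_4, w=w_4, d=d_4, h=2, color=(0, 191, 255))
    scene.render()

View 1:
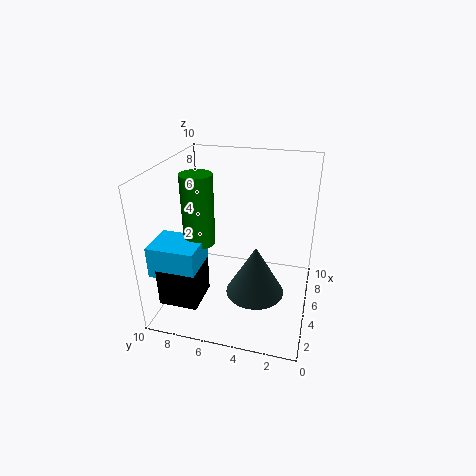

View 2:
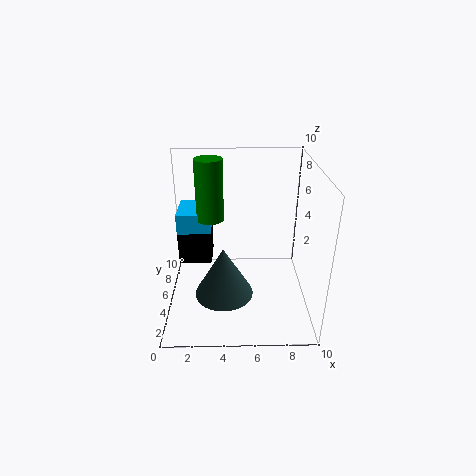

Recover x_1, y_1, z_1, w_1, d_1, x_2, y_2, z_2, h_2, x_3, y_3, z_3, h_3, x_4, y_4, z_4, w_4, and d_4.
x_1 = 0.5; y_1 = 6.5; z_1 = 2; w_1 = 2.5; d_1 = 2.5; x_2 = 3; y_2 = 7; z_2 = 5.5; h_2 = 4.5; x_3 = 4; y_3 = 3.5; z_3 = 1.5; h_3 = 3.5; x_4 = 0.5; y_4 = 6.5; z_4 = 4; w_4 = 2.5; d_4 = 3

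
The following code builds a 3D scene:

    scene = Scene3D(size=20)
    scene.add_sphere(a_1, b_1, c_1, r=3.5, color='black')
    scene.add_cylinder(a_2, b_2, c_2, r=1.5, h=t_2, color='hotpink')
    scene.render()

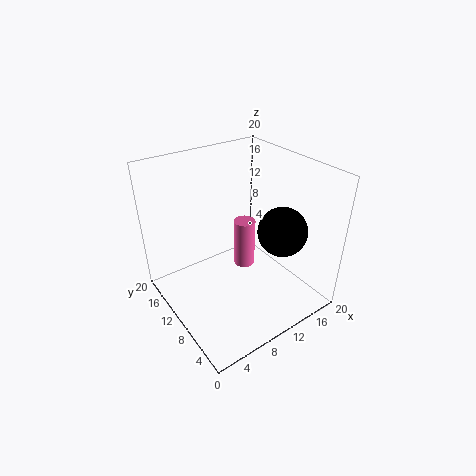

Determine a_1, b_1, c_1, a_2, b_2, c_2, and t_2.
a_1 = 15.5, b_1 = 7, c_1 = 10.5, a_2 = 11.5, b_2 = 10.5, c_2 = 5, t_2 = 7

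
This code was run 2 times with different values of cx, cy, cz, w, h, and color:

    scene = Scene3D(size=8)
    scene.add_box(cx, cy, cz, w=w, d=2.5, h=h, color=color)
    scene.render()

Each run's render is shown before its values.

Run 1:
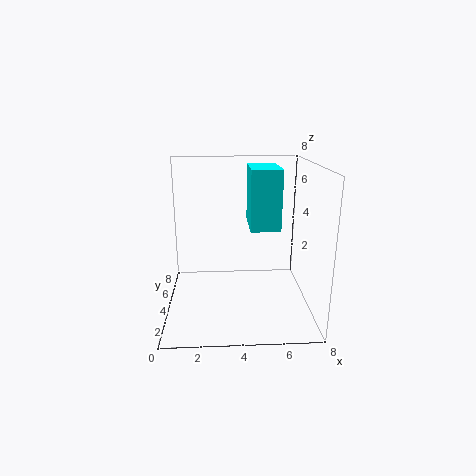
cx = 4.5
cy = 2
cz = 5
w = 1.5
h = 3
color = 'cyan'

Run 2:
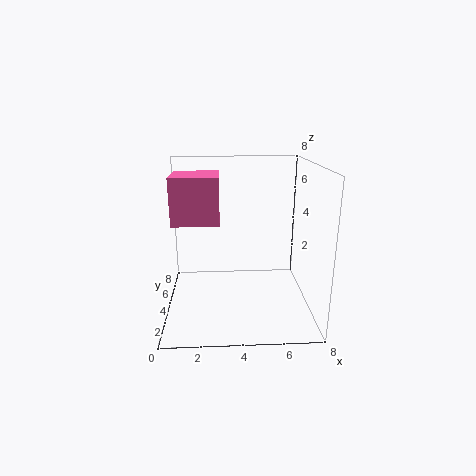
cx = 0.5
cy = 3
cz = 5
w = 2.5
h = 2.5
color = 'hotpink'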